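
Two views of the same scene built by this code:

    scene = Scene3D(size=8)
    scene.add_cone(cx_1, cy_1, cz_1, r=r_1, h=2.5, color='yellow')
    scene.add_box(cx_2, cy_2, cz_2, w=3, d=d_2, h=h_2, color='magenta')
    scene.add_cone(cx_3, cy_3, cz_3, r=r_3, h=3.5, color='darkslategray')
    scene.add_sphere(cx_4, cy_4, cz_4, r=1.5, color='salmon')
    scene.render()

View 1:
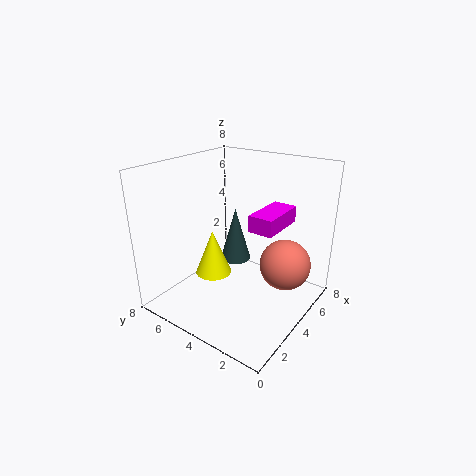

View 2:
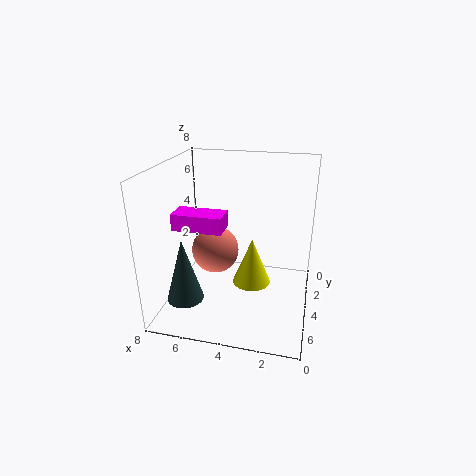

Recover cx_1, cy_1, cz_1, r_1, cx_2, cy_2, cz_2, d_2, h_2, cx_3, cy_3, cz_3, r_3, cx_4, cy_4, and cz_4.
cx_1 = 3
cy_1 = 5
cz_1 = 2
r_1 = 1
cx_2 = 5
cy_2 = 2.5
cz_2 = 4
d_2 = 1.5
h_2 = 1
cx_3 = 6.5
cy_3 = 6
cz_3 = 1
r_3 = 1
cx_4 = 6
cy_4 = 2
cz_4 = 2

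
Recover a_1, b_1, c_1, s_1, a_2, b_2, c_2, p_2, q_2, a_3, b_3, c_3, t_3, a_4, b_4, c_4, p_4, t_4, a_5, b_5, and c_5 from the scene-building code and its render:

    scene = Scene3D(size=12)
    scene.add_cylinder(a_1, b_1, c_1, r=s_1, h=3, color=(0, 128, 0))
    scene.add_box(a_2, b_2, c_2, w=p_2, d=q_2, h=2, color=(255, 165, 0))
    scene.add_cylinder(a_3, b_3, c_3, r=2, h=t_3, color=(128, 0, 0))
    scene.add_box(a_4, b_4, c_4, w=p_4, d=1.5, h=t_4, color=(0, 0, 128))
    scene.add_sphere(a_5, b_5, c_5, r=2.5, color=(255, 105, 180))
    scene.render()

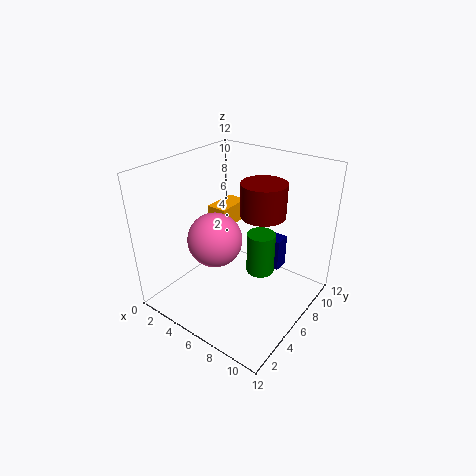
a_1 = 9.5, b_1 = 4, c_1 = 5.5, s_1 = 1, a_2 = 0.5, b_2 = 8.5, c_2 = 4.5, p_2 = 2, q_2 = 3.5, a_3 = 6.5, b_3 = 9, c_3 = 7, t_3 = 3, a_4 = 6.5, b_4 = 9.5, c_4 = 1.5, p_4 = 1.5, t_4 = 3, a_5 = 3, b_5 = 6.5, c_5 = 4.5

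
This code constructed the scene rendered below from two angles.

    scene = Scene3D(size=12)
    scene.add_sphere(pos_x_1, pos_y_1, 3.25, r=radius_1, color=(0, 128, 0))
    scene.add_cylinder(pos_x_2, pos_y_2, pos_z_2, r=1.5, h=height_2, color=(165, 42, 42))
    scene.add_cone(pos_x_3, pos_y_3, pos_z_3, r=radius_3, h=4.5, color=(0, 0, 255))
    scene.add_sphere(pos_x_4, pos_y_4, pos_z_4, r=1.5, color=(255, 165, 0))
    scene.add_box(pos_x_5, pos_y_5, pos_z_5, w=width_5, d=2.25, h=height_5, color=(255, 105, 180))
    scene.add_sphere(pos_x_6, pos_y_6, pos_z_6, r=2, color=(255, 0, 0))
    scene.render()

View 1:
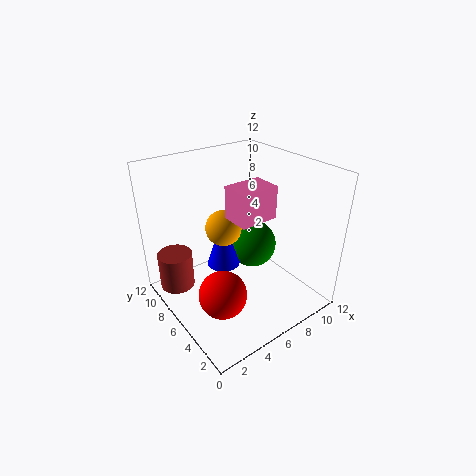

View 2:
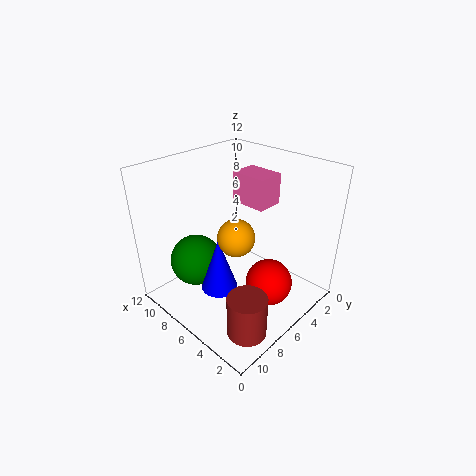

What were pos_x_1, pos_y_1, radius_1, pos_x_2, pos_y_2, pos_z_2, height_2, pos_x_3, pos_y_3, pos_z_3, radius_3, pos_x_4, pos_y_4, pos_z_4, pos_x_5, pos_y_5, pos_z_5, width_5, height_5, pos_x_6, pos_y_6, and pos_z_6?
pos_x_1 = 9.25
pos_y_1 = 8
radius_1 = 2.25
pos_x_2 = 1.75
pos_y_2 = 9.5
pos_z_2 = 1
height_2 = 3.25
pos_x_3 = 6
pos_y_3 = 8.25
pos_z_3 = 2.25
radius_3 = 1.5
pos_x_4 = 5.25
pos_y_4 = 7
pos_z_4 = 6.75
pos_x_5 = 4.25
pos_y_5 = 3
pos_z_5 = 8.75
width_5 = 3
height_5 = 2.5
pos_x_6 = 3.5
pos_y_6 = 4.75
pos_z_6 = 2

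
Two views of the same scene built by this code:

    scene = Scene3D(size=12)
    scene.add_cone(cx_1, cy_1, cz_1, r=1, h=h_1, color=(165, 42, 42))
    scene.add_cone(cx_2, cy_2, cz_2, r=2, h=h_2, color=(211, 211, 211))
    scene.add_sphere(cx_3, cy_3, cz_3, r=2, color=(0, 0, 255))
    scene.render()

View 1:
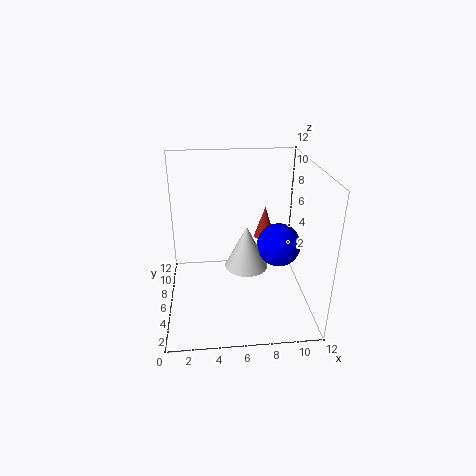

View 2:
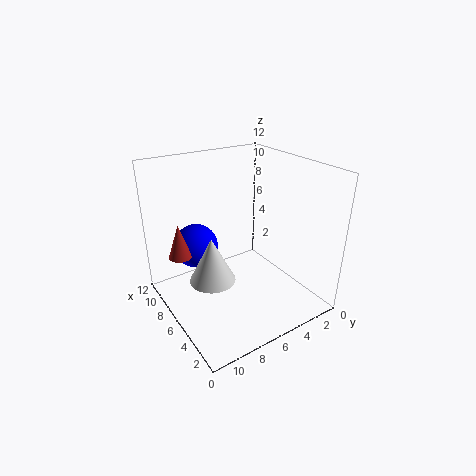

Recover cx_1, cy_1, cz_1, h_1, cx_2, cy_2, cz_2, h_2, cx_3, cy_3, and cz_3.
cx_1 = 9, cy_1 = 10, cz_1 = 4, h_1 = 3, cx_2 = 7, cy_2 = 8, cz_2 = 2, h_2 = 4, cx_3 = 10, cy_3 = 8, cz_3 = 4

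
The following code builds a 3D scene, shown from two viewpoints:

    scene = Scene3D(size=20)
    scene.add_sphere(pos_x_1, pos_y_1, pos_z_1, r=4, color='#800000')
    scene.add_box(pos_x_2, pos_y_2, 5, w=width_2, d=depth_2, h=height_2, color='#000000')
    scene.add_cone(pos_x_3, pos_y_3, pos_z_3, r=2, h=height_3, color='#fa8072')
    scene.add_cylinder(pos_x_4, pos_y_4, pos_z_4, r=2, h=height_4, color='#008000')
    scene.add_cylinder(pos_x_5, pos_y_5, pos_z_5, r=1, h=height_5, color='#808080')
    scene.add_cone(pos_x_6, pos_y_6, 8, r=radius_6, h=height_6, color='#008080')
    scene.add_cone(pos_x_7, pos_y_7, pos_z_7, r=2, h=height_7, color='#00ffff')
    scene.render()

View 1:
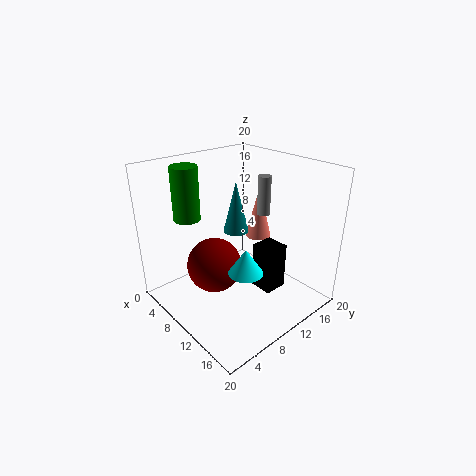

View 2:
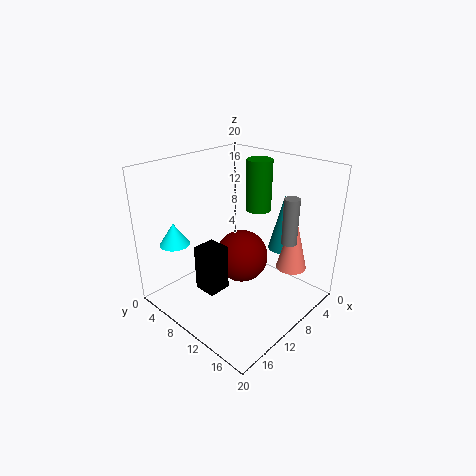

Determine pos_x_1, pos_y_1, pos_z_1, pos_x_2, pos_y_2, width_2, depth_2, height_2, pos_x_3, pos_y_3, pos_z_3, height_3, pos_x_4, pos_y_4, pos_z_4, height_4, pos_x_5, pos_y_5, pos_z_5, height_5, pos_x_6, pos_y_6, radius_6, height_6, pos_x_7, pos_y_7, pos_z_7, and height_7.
pos_x_1 = 7; pos_y_1 = 8; pos_z_1 = 5; pos_x_2 = 14; pos_y_2 = 9; width_2 = 3; depth_2 = 3; height_2 = 6; pos_x_3 = 7; pos_y_3 = 17; pos_z_3 = 7; height_3 = 8; pos_x_4 = 2; pos_y_4 = 7; pos_z_4 = 11; height_4 = 8; pos_x_5 = 8; pos_y_5 = 17; pos_z_5 = 11; height_5 = 6; pos_x_6 = 5; pos_y_6 = 14; radius_6 = 2; height_6 = 8; pos_x_7 = 17; pos_y_7 = 5; pos_z_7 = 10; height_7 = 3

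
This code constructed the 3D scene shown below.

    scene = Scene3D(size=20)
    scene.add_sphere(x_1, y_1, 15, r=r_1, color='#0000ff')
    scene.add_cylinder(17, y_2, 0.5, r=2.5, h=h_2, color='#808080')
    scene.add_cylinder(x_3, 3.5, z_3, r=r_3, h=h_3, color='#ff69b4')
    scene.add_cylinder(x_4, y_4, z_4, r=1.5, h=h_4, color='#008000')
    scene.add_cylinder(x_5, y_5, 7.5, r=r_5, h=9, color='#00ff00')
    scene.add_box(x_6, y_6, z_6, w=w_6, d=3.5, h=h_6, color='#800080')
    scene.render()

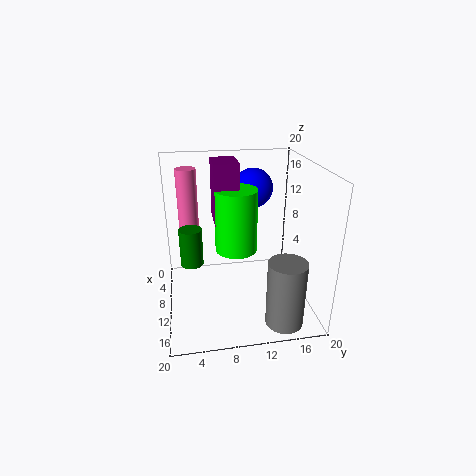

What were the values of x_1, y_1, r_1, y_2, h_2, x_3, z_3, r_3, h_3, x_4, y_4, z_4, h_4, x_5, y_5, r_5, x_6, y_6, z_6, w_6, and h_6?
x_1 = 3.5, y_1 = 13.5, r_1 = 3, y_2 = 15, h_2 = 9, x_3 = 4, z_3 = 9.5, r_3 = 1.5, h_3 = 9, x_4 = 11.5, y_4 = 3.5, z_4 = 7.5, h_4 = 5, x_5 = 8.5, y_5 = 10, r_5 = 3, x_6 = 4, y_6 = 7, z_6 = 11.5, w_6 = 5, h_6 = 8.5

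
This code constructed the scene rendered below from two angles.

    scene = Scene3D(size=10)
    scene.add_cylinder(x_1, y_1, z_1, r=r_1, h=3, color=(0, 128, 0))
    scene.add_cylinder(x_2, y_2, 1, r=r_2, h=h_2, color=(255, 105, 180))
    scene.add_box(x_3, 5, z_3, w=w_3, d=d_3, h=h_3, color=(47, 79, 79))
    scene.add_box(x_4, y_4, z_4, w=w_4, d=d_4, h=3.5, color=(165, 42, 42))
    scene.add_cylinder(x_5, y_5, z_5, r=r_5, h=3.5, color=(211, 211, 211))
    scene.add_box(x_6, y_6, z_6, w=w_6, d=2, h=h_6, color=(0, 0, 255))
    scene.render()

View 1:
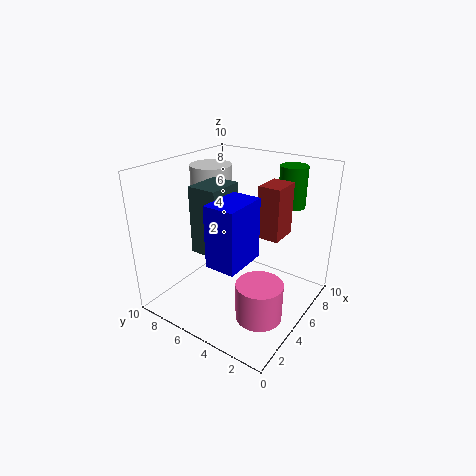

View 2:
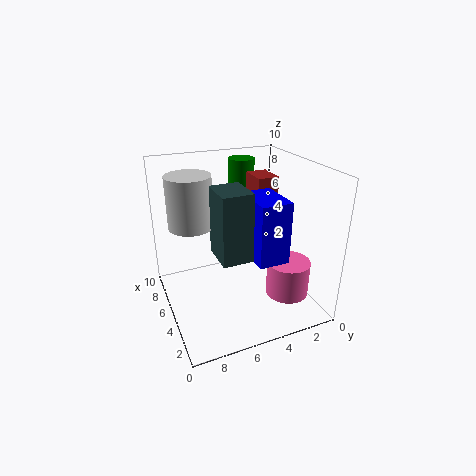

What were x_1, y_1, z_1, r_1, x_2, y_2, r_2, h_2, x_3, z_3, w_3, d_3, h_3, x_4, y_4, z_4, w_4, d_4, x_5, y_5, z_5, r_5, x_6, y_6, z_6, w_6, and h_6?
x_1 = 9; y_1 = 3; z_1 = 6.5; r_1 = 1; x_2 = 3; y_2 = 2; r_2 = 1.5; h_2 = 2.5; x_3 = 2.5; z_3 = 4.5; w_3 = 2.5; d_3 = 2; h_3 = 4.5; x_4 = 5; y_4 = 2; z_4 = 5.5; w_4 = 2; d_4 = 1.5; x_5 = 6; y_5 = 8; z_5 = 6; r_5 = 1.5; x_6 = 1.5; y_6 = 3; z_6 = 4.5; w_6 = 3; h_6 = 4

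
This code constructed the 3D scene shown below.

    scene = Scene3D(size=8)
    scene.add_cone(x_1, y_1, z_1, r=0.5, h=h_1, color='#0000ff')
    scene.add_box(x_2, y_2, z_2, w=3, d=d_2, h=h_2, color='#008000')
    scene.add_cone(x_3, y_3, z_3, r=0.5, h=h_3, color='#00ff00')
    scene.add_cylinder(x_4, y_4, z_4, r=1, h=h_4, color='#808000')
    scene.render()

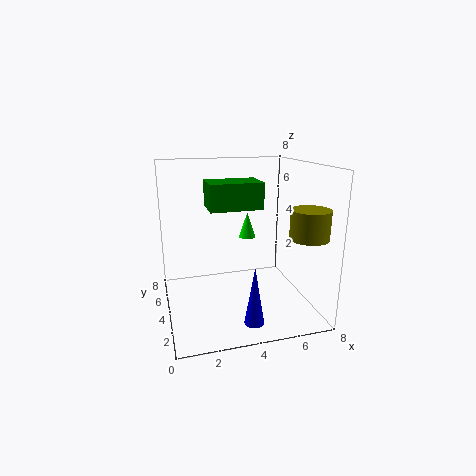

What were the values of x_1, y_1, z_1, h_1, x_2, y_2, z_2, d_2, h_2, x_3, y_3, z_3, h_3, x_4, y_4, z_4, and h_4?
x_1 = 4, y_1 = 1, z_1 = 0.5, h_1 = 3, x_2 = 2.5, y_2 = 4, z_2 = 5.5, d_2 = 2, h_2 = 1.5, x_3 = 5, y_3 = 5.5, z_3 = 3.5, h_3 = 1.5, x_4 = 7, y_4 = 1.5, z_4 = 4.5, h_4 = 1.5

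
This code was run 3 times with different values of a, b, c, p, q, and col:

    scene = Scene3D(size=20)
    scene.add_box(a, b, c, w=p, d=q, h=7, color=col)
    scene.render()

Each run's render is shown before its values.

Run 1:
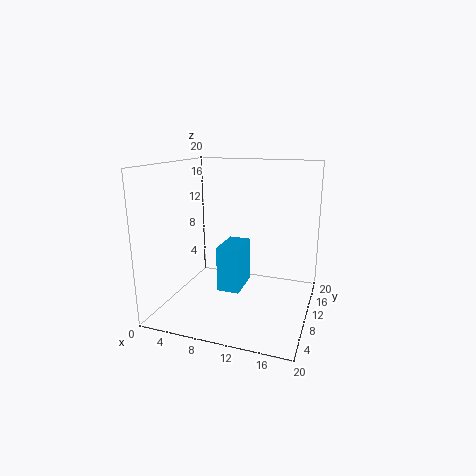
a = 6; b = 11.5; c = 0.5; p = 3.5; q = 6; col = 'deepskyblue'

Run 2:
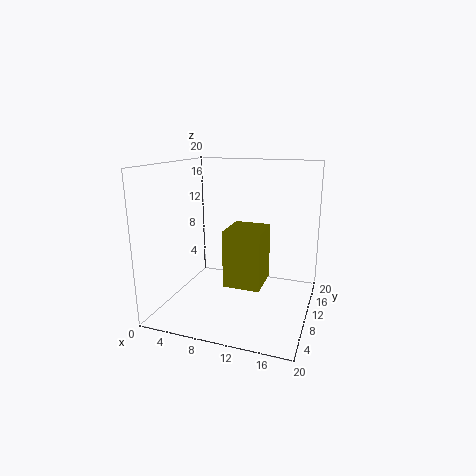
a = 10.5; b = 3; c = 6; p = 4.5; q = 5; col = 'olive'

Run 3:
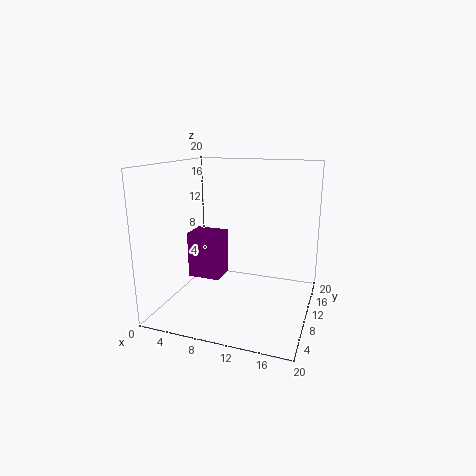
a = 1.5; b = 11; c = 2.5; p = 5; q = 4; col = 'purple'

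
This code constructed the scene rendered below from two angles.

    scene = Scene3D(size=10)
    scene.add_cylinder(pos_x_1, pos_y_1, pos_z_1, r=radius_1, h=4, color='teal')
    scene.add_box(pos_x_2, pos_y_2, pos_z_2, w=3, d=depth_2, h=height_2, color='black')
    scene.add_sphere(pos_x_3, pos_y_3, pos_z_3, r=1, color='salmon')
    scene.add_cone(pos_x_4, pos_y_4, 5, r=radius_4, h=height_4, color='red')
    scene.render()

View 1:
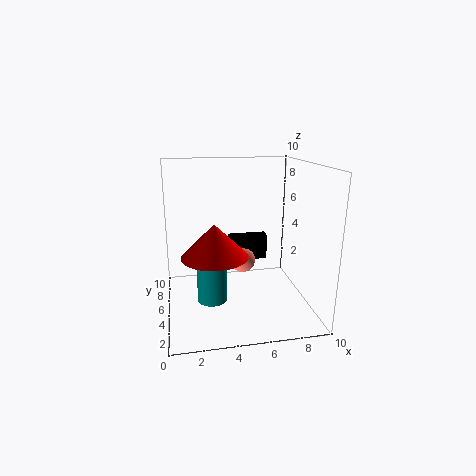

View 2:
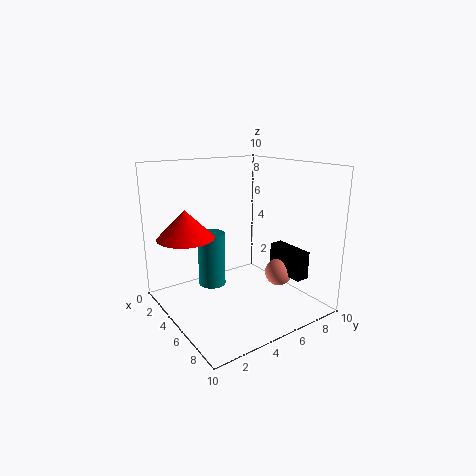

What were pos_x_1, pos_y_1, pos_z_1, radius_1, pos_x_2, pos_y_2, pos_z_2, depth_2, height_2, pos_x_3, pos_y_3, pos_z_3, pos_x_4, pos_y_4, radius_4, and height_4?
pos_x_1 = 3; pos_y_1 = 4; pos_z_1 = 1; radius_1 = 1; pos_x_2 = 5; pos_y_2 = 8; pos_z_2 = 2; depth_2 = 1; height_2 = 2; pos_x_3 = 6; pos_y_3 = 8; pos_z_3 = 2; pos_x_4 = 3; pos_y_4 = 2; radius_4 = 2; height_4 = 2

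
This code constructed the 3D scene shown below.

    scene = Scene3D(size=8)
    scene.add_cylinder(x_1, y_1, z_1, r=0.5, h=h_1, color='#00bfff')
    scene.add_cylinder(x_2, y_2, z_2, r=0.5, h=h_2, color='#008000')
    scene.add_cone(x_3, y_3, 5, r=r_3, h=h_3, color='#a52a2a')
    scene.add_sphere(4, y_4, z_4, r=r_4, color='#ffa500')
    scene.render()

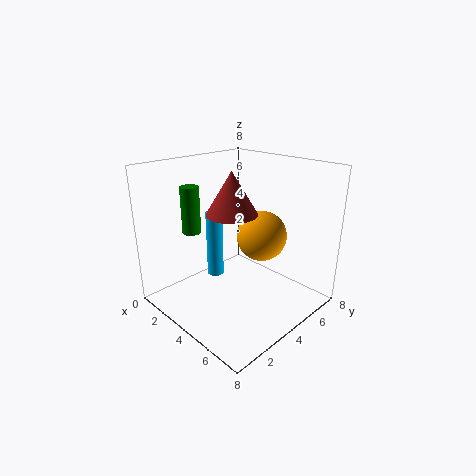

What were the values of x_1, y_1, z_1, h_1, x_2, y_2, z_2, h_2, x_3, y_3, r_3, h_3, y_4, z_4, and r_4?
x_1 = 2; y_1 = 4; z_1 = 1; h_1 = 4; x_2 = 2.5; y_2 = 2; z_2 = 4.5; h_2 = 2.5; x_3 = 3; y_3 = 4.5; r_3 = 1.5; h_3 = 2.5; y_4 = 6; z_4 = 3.5; r_4 = 1.5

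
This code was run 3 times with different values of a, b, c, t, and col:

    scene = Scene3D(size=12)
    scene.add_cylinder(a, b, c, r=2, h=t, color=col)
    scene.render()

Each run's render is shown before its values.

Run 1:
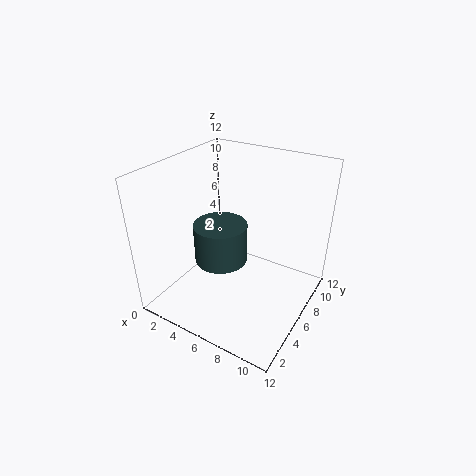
a = 6, b = 3.5, c = 5.5, t = 3, col = 'darkslategray'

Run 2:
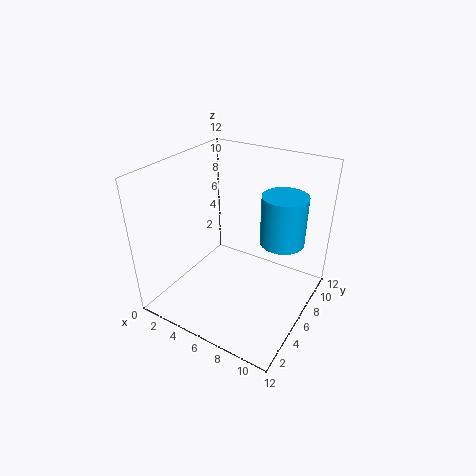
a = 8.5, b = 9.5, c = 4.5, t = 4.5, col = 'deepskyblue'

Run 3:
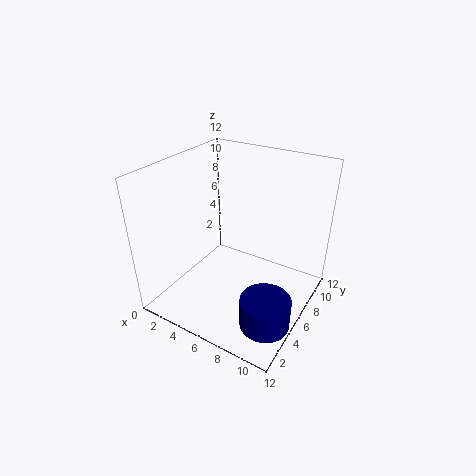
a = 10, b = 3.5, c = 0.5, t = 2.5, col = 'navy'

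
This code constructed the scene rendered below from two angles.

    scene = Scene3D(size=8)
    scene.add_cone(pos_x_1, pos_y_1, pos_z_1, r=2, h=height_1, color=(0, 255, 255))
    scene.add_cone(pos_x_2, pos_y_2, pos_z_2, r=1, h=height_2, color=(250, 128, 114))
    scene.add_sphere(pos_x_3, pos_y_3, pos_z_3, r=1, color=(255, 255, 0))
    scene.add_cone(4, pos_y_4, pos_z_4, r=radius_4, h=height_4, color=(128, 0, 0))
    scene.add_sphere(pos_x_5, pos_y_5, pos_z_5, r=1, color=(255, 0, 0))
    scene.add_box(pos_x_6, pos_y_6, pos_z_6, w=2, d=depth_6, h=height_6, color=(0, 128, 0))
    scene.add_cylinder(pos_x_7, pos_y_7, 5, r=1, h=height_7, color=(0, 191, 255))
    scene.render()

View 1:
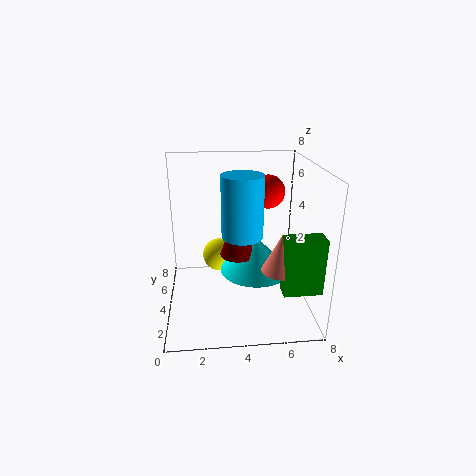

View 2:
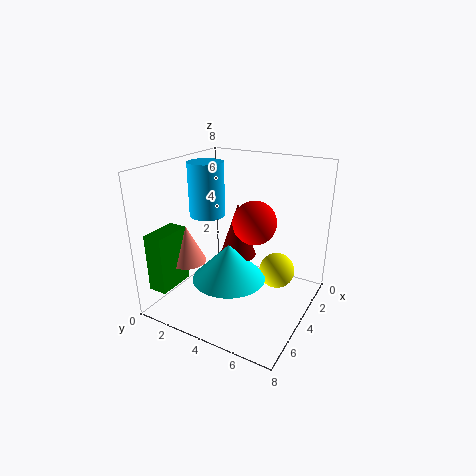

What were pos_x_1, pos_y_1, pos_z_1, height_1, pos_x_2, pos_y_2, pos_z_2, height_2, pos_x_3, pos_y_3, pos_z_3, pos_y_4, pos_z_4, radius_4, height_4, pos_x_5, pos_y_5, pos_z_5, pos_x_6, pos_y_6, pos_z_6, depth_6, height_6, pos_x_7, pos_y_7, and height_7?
pos_x_1 = 5; pos_y_1 = 4; pos_z_1 = 2; height_1 = 2; pos_x_2 = 6; pos_y_2 = 2; pos_z_2 = 3; height_2 = 2; pos_x_3 = 3; pos_y_3 = 6; pos_z_3 = 2; pos_y_4 = 4; pos_z_4 = 3; radius_4 = 1; height_4 = 3; pos_x_5 = 6; pos_y_5 = 6; pos_z_5 = 6; pos_x_6 = 6; pos_y_6 = 1; pos_z_6 = 2; depth_6 = 1; height_6 = 3; pos_x_7 = 4; pos_y_7 = 2; height_7 = 3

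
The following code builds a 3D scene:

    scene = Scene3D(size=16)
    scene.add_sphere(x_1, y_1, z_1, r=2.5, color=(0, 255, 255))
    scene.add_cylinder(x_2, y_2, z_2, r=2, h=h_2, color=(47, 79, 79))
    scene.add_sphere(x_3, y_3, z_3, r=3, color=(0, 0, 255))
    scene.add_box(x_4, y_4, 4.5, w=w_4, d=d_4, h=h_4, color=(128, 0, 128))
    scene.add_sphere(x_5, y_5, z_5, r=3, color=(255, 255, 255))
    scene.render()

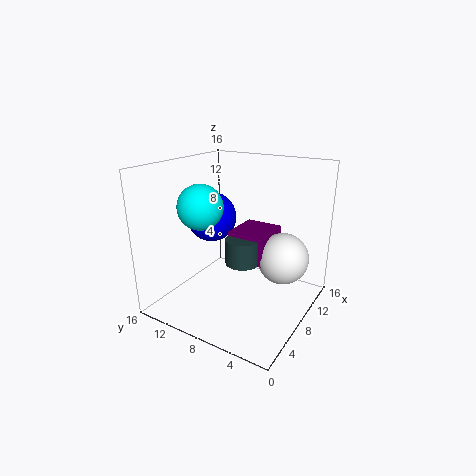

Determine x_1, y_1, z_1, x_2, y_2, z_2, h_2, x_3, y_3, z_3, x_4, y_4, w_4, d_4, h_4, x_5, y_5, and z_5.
x_1 = 6
y_1 = 11.5
z_1 = 11.5
x_2 = 9
y_2 = 8
z_2 = 4.5
h_2 = 3
x_3 = 10
y_3 = 13
z_3 = 9
x_4 = 9
y_4 = 5.5
w_4 = 5
d_4 = 4.5
h_4 = 3.5
x_5 = 11.5
y_5 = 4
z_5 = 5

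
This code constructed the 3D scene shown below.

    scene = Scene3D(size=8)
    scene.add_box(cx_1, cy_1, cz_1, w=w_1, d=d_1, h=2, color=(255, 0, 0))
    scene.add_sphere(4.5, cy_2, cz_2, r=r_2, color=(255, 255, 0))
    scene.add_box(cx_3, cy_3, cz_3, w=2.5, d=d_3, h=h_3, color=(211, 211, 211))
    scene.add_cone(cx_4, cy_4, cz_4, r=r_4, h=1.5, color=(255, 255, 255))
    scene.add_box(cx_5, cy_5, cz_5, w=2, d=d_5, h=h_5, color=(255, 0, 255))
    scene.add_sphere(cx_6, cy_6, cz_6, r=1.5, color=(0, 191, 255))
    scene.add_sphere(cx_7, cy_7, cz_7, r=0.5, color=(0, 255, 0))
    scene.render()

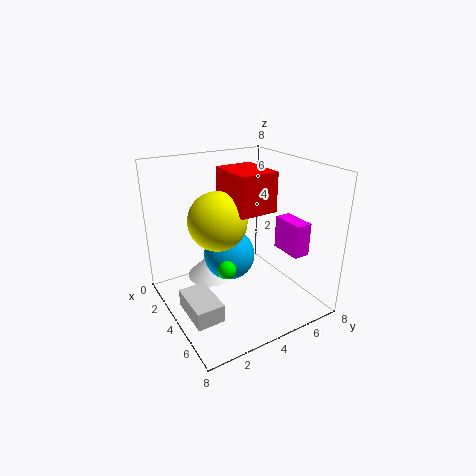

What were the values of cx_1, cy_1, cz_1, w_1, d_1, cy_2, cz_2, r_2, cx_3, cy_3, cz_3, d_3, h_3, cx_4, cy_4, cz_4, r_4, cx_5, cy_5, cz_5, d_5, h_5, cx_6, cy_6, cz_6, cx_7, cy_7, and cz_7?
cx_1 = 3.5, cy_1 = 3, cz_1 = 6, w_1 = 2.5, d_1 = 2, cy_2 = 2.5, cz_2 = 5.5, r_2 = 1.5, cx_3 = 3.5, cy_3 = 0.5, cz_3 = 0.5, d_3 = 1.5, h_3 = 1, cx_4 = 1.5, cy_4 = 3.5, cz_4 = 0.5, r_4 = 1.5, cx_5 = 3.5, cy_5 = 7, cz_5 = 2.5, d_5 = 1, h_5 = 2, cx_6 = 3, cy_6 = 4, cz_6 = 2.5, cx_7 = 4.5, cy_7 = 3, cz_7 = 2.5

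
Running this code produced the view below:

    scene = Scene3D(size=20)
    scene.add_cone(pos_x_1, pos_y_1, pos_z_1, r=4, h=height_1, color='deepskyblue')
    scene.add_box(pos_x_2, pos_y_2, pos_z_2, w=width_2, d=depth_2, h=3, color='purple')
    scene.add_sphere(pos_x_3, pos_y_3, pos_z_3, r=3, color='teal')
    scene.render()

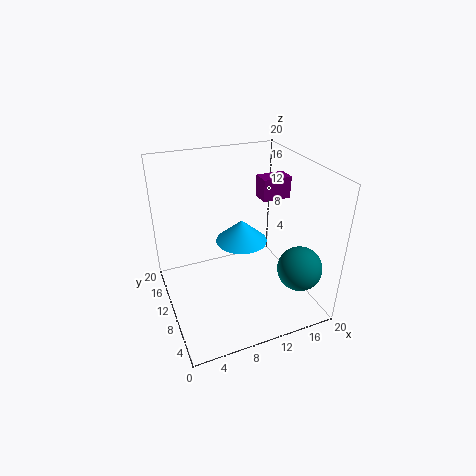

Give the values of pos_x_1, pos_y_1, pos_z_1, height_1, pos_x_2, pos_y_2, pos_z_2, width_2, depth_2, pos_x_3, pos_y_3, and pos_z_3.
pos_x_1 = 12.5; pos_y_1 = 14.5; pos_z_1 = 6.5; height_1 = 3.5; pos_x_2 = 13.5; pos_y_2 = 9.5; pos_z_2 = 15; width_2 = 4; depth_2 = 2.5; pos_x_3 = 16.5; pos_y_3 = 4; pos_z_3 = 7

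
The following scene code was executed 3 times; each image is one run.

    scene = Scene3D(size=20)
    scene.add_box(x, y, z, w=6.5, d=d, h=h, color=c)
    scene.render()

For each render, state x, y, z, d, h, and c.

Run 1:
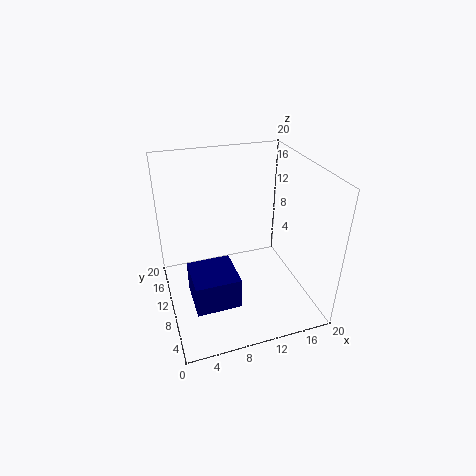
x = 3; y = 6.75; z = 0.25; d = 6.5; h = 4.75; c = 'navy'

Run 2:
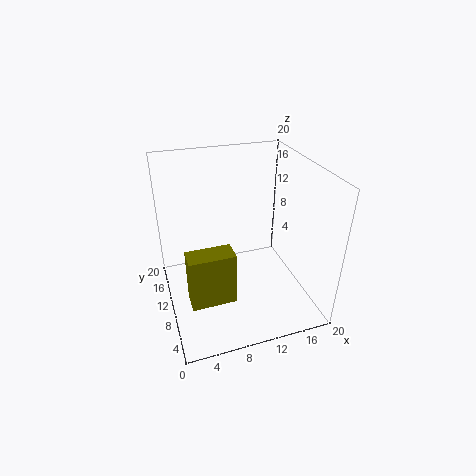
x = 2.5; y = 7.5; z = 0.75; d = 3.25; h = 8; c = 'olive'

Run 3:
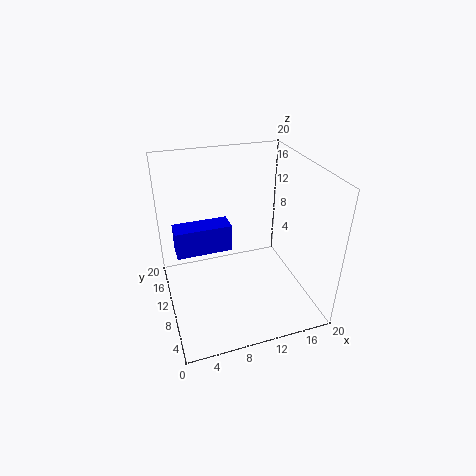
x = 1; y = 4.75; z = 12; d = 2.5; h = 3.25; c = 'blue'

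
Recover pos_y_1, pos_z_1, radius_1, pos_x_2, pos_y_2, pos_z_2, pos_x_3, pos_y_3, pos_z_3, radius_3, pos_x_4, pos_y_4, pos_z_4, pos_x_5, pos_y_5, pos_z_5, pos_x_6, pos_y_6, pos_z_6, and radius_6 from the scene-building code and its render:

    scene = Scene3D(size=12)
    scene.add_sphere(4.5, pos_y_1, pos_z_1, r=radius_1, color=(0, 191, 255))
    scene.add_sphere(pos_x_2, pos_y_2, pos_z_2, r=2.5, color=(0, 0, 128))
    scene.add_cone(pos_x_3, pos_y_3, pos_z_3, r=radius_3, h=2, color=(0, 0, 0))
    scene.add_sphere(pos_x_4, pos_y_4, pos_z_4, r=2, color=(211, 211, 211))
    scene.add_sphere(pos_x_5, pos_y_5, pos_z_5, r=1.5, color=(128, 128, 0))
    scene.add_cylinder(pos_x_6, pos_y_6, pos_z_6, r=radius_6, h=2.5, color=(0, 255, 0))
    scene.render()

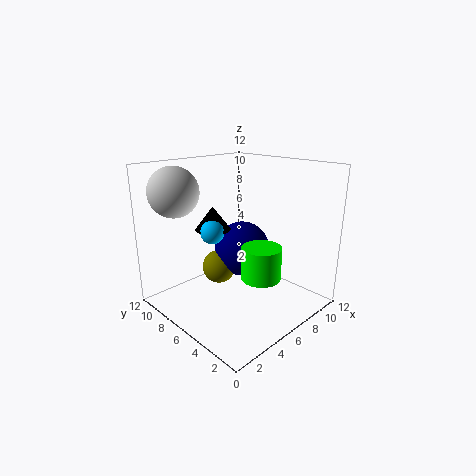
pos_y_1 = 7.5
pos_z_1 = 6.5
radius_1 = 1
pos_x_2 = 8
pos_y_2 = 7.5
pos_z_2 = 4
pos_x_3 = 5
pos_y_3 = 8
pos_z_3 = 6.5
radius_3 = 1.5
pos_x_4 = 2
pos_y_4 = 9
pos_z_4 = 10
pos_x_5 = 6
pos_y_5 = 8.5
pos_z_5 = 2.5
pos_x_6 = 5
pos_y_6 = 2.5
pos_z_6 = 4
radius_6 = 1.5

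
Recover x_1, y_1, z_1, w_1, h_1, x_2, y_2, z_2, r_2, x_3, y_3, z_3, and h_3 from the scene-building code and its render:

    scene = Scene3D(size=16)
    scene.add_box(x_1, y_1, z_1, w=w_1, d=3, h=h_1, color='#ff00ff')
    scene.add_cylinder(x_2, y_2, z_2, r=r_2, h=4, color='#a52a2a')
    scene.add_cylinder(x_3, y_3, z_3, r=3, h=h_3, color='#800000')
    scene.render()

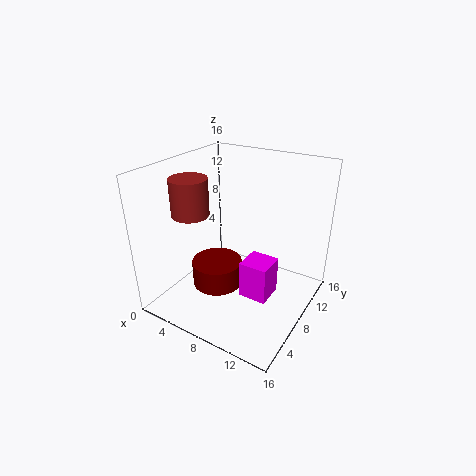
x_1 = 10; y_1 = 5; z_1 = 3; w_1 = 3; h_1 = 4; x_2 = 4; y_2 = 5; z_2 = 11; r_2 = 2; x_3 = 5; y_3 = 8; z_3 = 1; h_3 = 3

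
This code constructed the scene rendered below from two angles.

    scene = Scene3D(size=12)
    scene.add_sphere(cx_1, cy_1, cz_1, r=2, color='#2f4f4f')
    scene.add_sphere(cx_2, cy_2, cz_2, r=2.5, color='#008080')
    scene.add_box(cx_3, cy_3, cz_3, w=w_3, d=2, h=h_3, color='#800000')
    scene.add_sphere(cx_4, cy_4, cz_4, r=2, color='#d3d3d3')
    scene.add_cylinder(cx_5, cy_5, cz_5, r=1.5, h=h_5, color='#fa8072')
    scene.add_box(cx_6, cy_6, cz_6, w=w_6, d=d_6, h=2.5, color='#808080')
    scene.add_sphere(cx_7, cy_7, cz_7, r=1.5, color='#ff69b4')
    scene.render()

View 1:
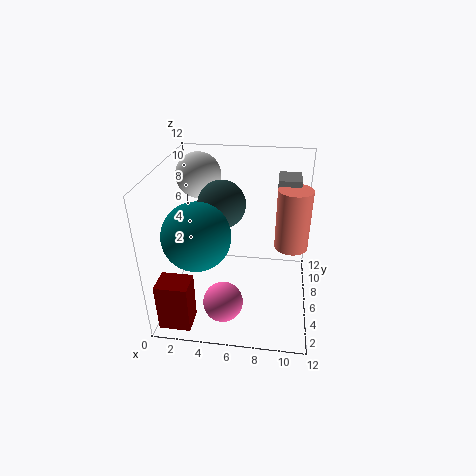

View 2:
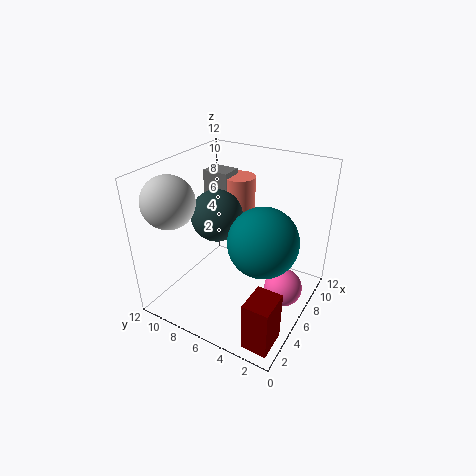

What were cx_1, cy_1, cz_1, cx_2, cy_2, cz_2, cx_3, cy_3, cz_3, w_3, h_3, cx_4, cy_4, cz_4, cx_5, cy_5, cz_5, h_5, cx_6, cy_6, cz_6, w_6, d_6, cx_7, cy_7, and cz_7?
cx_1 = 4.5
cy_1 = 7
cz_1 = 8.5
cx_2 = 3.5
cy_2 = 2.5
cz_2 = 8
cx_3 = 0.5
cy_3 = 0.5
cz_3 = 0.5
w_3 = 2.5
h_3 = 4
cx_4 = 2
cy_4 = 9.5
cz_4 = 10
cx_5 = 10.5
cy_5 = 8.5
cz_5 = 4
h_5 = 5.5
cx_6 = 9
cy_6 = 9
cz_6 = 7.5
w_6 = 2
d_6 = 2.5
cx_7 = 5.5
cy_7 = 1.5
cz_7 = 3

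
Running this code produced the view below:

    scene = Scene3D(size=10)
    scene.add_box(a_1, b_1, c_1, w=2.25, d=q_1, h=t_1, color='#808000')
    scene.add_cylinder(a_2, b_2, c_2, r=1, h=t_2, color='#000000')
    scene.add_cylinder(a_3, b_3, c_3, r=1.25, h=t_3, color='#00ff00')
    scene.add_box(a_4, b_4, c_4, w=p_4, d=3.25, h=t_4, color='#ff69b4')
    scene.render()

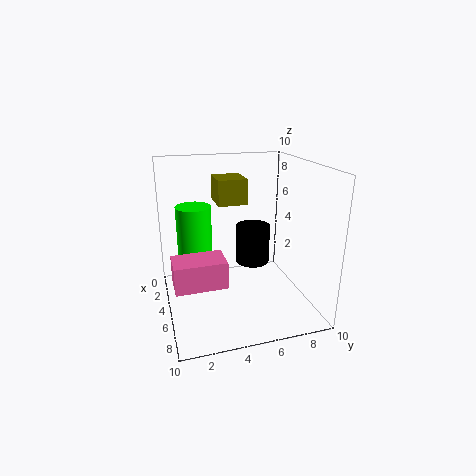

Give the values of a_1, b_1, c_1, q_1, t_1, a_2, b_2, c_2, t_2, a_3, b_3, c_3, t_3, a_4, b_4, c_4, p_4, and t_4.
a_1 = 2.5; b_1 = 3.75; c_1 = 7.25; q_1 = 2; t_1 = 1.75; a_2 = 8; b_2 = 5; c_2 = 4.75; t_2 = 2.25; a_3 = 3.25; b_3 = 2.25; c_3 = 3.5; t_3 = 3.5; a_4 = 6; b_4 = 0.25; c_4 = 3; p_4 = 2; t_4 = 1.75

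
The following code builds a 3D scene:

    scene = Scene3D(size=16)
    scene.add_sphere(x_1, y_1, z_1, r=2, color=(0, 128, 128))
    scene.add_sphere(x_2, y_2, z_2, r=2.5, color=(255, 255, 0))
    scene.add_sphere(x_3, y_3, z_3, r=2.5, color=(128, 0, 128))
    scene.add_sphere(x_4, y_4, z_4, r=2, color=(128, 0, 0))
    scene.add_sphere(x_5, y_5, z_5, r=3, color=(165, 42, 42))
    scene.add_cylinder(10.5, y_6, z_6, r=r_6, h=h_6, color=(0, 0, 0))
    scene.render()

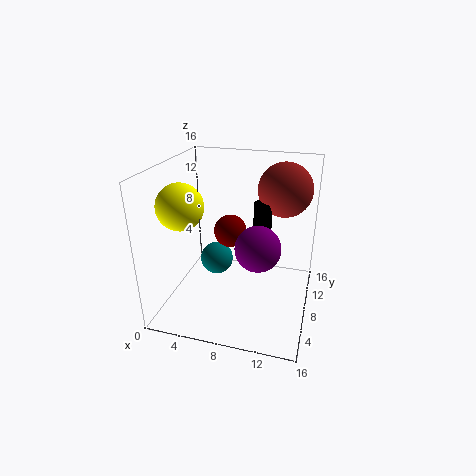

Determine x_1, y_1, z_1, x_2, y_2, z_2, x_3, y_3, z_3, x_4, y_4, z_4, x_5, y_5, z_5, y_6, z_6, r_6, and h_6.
x_1 = 4.5, y_1 = 10.5, z_1 = 3.5, x_2 = 2.5, y_2 = 5.5, z_2 = 12, x_3 = 10.5, y_3 = 7, z_3 = 7.5, x_4 = 6, y_4 = 11.5, z_4 = 7, x_5 = 12.5, y_5 = 11, z_5 = 13, y_6 = 9, z_6 = 8, r_6 = 1, h_6 = 4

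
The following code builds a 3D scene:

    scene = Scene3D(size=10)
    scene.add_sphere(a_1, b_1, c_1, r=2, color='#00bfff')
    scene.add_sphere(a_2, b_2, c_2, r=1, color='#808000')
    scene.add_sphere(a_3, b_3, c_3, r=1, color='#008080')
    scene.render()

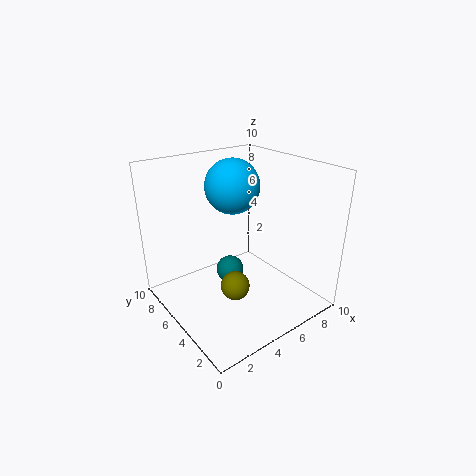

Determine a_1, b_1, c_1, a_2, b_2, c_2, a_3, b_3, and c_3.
a_1 = 6; b_1 = 7; c_1 = 8; a_2 = 4; b_2 = 4; c_2 = 2; a_3 = 5; b_3 = 6; c_3 = 2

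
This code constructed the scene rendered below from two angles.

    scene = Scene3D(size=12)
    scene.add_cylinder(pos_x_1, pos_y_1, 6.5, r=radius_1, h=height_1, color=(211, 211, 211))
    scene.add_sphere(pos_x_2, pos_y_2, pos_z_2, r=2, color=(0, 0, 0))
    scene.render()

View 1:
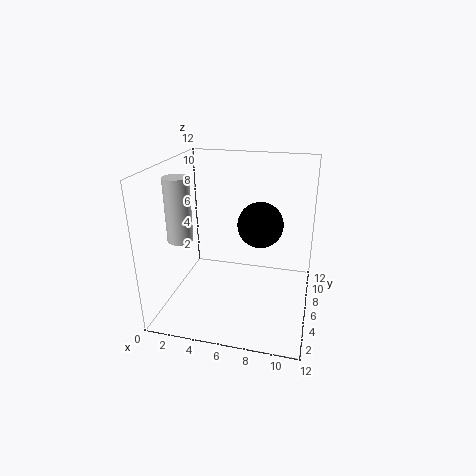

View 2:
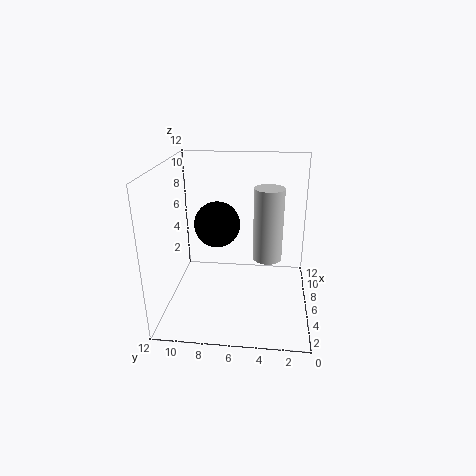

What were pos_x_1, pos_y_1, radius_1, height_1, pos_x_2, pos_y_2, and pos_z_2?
pos_x_1 = 2; pos_y_1 = 3.5; radius_1 = 1; height_1 = 5; pos_x_2 = 7.5; pos_y_2 = 8; pos_z_2 = 6.5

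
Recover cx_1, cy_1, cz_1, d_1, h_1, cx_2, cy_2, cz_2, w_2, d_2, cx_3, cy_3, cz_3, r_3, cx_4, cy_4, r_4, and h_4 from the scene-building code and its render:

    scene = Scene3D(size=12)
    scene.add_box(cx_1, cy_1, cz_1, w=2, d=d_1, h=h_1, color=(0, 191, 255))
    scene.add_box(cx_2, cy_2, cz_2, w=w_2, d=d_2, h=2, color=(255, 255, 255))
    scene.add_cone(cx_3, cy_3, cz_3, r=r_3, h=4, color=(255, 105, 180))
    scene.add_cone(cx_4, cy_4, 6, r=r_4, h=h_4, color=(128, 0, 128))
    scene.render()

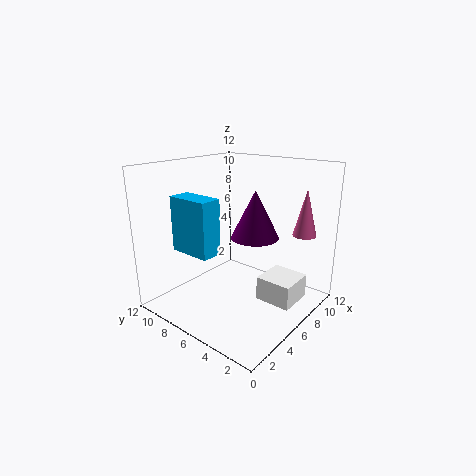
cx_1 = 4; cy_1 = 8; cz_1 = 4; d_1 = 4; h_1 = 5; cx_2 = 6; cy_2 = 1; cz_2 = 1; w_2 = 3; d_2 = 3; cx_3 = 10; cy_3 = 2; cz_3 = 6; r_3 = 1; cx_4 = 7; cy_4 = 5; r_4 = 2; h_4 = 4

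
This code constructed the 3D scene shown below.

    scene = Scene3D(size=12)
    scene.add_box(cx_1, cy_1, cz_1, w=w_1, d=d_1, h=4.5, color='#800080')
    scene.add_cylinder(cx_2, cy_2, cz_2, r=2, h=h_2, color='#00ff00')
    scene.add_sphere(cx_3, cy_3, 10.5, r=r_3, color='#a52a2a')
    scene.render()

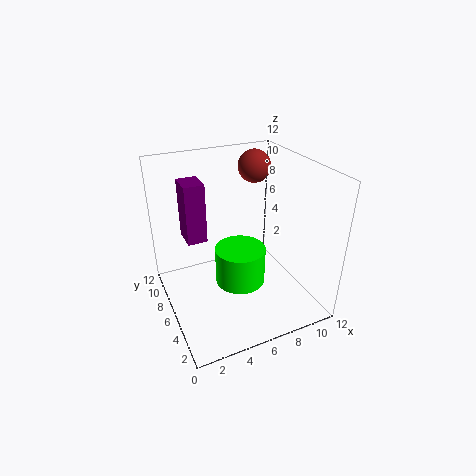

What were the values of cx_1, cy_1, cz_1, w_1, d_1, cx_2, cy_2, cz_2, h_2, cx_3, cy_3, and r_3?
cx_1 = 1.5; cy_1 = 5; cz_1 = 7; w_1 = 1.5; d_1 = 2; cx_2 = 5.5; cy_2 = 4.5; cz_2 = 3; h_2 = 3; cx_3 = 9.5; cy_3 = 10; r_3 = 1.5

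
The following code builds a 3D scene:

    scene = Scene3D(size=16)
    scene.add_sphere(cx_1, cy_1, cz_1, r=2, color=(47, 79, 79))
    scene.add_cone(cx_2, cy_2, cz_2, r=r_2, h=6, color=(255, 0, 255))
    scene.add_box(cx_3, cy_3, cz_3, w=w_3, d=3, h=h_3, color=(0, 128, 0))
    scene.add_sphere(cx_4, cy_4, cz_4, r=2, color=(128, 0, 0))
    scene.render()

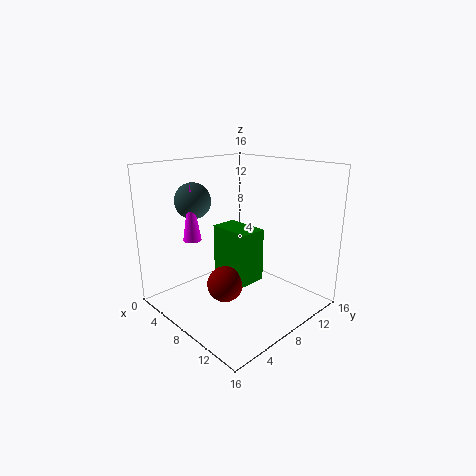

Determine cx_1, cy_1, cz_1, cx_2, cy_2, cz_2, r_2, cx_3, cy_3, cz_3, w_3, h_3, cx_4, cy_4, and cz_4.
cx_1 = 4
cy_1 = 5
cz_1 = 12
cx_2 = 5
cy_2 = 4
cz_2 = 8
r_2 = 1
cx_3 = 5
cy_3 = 7
cz_3 = 3
w_3 = 5
h_3 = 6
cx_4 = 8
cy_4 = 6
cz_4 = 3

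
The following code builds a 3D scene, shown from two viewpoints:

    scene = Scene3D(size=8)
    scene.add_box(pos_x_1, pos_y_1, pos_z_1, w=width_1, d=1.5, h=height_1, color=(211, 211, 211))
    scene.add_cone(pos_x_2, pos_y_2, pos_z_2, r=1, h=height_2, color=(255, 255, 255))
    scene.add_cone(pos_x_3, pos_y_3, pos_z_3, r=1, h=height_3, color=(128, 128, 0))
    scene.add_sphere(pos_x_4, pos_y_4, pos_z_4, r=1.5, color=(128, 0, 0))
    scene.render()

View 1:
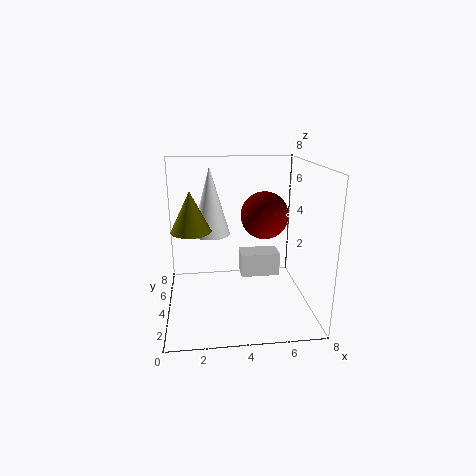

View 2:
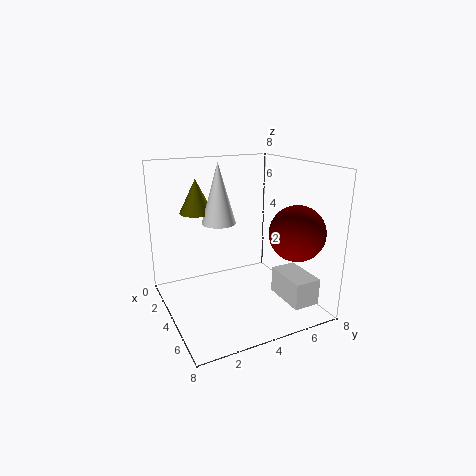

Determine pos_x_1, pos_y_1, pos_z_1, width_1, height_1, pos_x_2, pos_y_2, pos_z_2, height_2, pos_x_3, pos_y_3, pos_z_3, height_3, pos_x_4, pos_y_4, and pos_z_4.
pos_x_1 = 4.5; pos_y_1 = 6; pos_z_1 = 0.5; width_1 = 2.5; height_1 = 1.5; pos_x_2 = 2.5; pos_y_2 = 3.5; pos_z_2 = 4.5; height_2 = 3.5; pos_x_3 = 1.5; pos_y_3 = 2.5; pos_z_3 = 5; height_3 = 2; pos_x_4 = 6; pos_y_4 = 6.5; pos_z_4 = 4.5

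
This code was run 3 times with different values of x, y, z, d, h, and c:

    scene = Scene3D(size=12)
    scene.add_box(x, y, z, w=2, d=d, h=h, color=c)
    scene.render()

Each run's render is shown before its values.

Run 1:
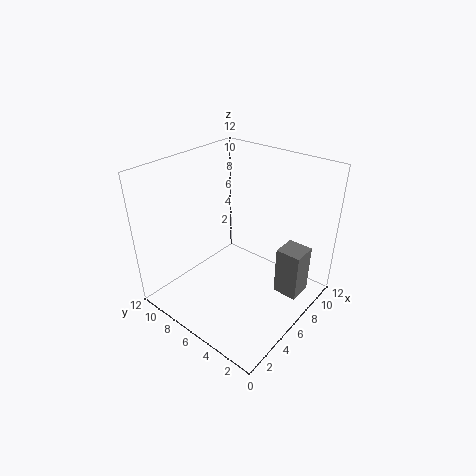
x = 6.5, y = 0.5, z = 2, d = 2, h = 4, c = 'gray'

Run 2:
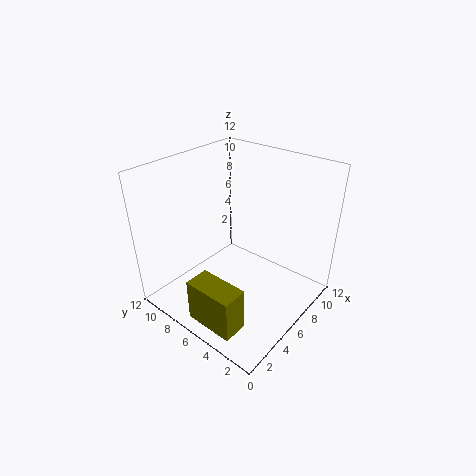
x = 0.5, y = 2.5, z = 1, d = 4, h = 3.5, c = 'olive'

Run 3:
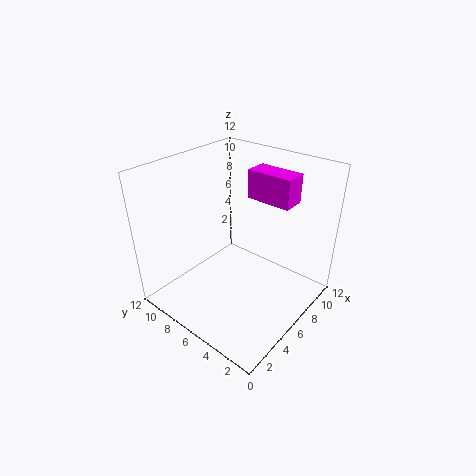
x = 8.5, y = 3, z = 8.5, d = 4, h = 2.5, c = 'magenta'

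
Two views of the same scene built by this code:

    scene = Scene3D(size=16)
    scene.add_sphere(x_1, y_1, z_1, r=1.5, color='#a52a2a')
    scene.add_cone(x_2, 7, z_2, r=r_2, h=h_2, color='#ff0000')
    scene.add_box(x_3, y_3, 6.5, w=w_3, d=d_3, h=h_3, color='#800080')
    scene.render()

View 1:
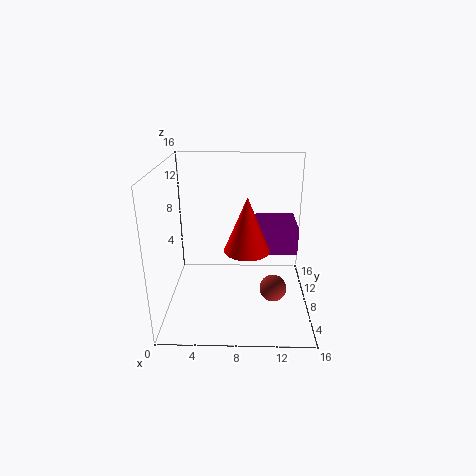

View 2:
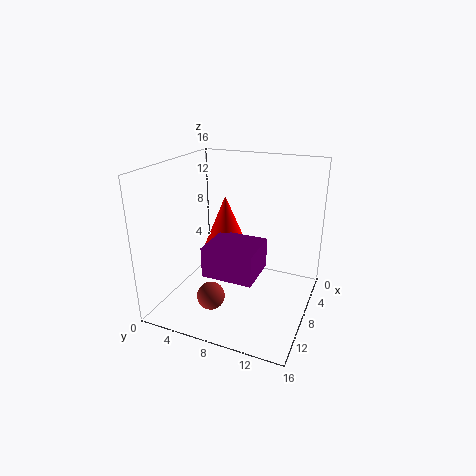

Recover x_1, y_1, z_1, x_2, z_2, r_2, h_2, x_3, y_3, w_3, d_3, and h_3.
x_1 = 12
y_1 = 6.5
z_1 = 2.5
x_2 = 9
z_2 = 7
r_2 = 2.5
h_2 = 6
x_3 = 10
y_3 = 7
w_3 = 4.5
d_3 = 5
h_3 = 3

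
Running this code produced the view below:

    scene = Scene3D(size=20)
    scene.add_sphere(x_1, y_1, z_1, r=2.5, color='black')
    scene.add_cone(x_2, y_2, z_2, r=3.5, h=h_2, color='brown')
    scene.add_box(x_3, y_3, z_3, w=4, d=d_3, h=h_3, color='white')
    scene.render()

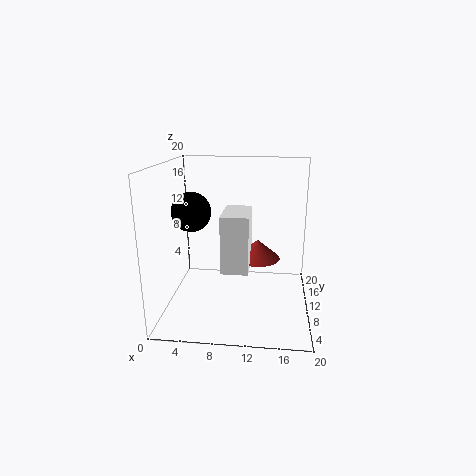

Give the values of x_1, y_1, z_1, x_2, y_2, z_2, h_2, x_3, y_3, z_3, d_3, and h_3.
x_1 = 4.5
y_1 = 6.5
z_1 = 14.5
x_2 = 12.5
y_2 = 15
z_2 = 5
h_2 = 3
x_3 = 7.5
y_3 = 9.5
z_3 = 4.5
d_3 = 7
h_3 = 8.5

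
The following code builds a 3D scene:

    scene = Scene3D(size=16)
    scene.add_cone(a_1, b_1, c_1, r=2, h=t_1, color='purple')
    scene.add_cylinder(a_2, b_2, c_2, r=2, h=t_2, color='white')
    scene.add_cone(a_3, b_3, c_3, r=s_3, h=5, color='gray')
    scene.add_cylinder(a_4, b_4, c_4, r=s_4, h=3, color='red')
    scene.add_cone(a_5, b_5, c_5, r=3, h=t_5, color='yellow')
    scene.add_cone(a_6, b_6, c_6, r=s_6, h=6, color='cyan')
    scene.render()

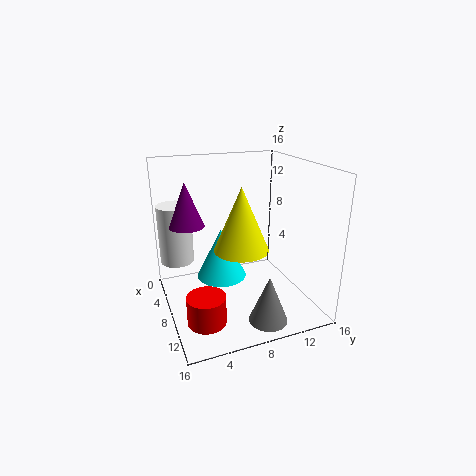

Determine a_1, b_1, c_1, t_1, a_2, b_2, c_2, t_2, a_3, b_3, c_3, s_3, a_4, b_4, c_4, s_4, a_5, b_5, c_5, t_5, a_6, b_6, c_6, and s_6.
a_1 = 5, b_1 = 3, c_1 = 9, t_1 = 5, a_2 = 3, b_2 = 2, c_2 = 4, t_2 = 7, a_3 = 14, b_3 = 9, c_3 = 1, s_3 = 2, a_4 = 12, b_4 = 3, c_4 = 1, s_4 = 2, a_5 = 9, b_5 = 8, c_5 = 7, t_5 = 7, a_6 = 5, b_6 = 7, c_6 = 2, s_6 = 3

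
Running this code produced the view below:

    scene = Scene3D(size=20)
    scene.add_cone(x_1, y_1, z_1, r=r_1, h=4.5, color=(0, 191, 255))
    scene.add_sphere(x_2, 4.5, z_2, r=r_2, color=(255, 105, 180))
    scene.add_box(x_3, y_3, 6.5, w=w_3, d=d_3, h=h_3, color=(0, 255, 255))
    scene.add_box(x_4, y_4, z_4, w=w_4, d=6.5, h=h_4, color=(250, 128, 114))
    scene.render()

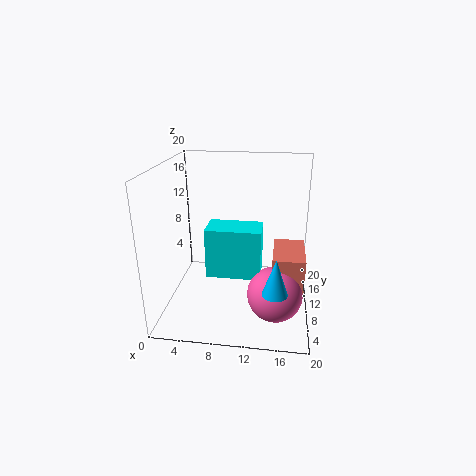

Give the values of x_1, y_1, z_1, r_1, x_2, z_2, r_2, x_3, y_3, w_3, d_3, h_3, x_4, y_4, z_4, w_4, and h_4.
x_1 = 15.5; y_1 = 1.5; z_1 = 7; r_1 = 1.5; x_2 = 15.5; z_2 = 5; r_2 = 3.5; x_3 = 6.5; y_3 = 5; w_3 = 7; d_3 = 4; h_3 = 6.5; x_4 = 15; y_4 = 4; z_4 = 5; w_4 = 4; h_4 = 5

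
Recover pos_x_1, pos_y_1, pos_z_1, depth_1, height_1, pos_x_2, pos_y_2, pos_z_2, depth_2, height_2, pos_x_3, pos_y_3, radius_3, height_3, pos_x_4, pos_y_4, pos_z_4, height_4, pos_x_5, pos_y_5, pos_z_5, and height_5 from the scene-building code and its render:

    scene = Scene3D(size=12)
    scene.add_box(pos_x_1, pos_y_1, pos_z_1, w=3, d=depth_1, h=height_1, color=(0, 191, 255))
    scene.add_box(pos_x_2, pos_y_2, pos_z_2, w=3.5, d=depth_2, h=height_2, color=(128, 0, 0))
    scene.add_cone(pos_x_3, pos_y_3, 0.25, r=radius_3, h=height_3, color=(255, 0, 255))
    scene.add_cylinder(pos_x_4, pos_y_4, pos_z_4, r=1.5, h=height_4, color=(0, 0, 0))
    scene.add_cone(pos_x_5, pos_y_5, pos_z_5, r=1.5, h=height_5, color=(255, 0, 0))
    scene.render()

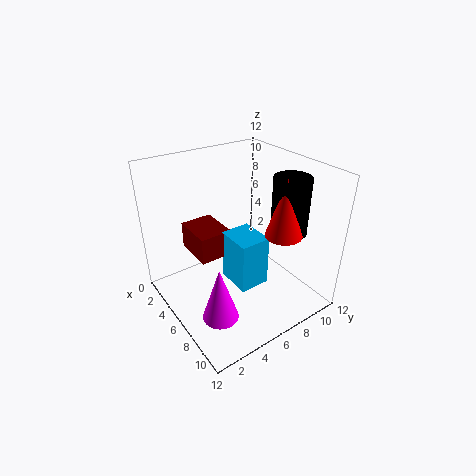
pos_x_1 = 5.5
pos_y_1 = 4.75
pos_z_1 = 2.5
depth_1 = 2.5
height_1 = 4.25
pos_x_2 = 2.25
pos_y_2 = 2.75
pos_z_2 = 4.5
depth_2 = 2.75
height_2 = 2.25
pos_x_3 = 7.75
pos_y_3 = 3
radius_3 = 1.5
height_3 = 4.75
pos_x_4 = 8.25
pos_y_4 = 9.5
pos_z_4 = 6.5
height_4 = 4.75
pos_x_5 = 8.75
pos_y_5 = 8.5
pos_z_5 = 6.75
height_5 = 4.75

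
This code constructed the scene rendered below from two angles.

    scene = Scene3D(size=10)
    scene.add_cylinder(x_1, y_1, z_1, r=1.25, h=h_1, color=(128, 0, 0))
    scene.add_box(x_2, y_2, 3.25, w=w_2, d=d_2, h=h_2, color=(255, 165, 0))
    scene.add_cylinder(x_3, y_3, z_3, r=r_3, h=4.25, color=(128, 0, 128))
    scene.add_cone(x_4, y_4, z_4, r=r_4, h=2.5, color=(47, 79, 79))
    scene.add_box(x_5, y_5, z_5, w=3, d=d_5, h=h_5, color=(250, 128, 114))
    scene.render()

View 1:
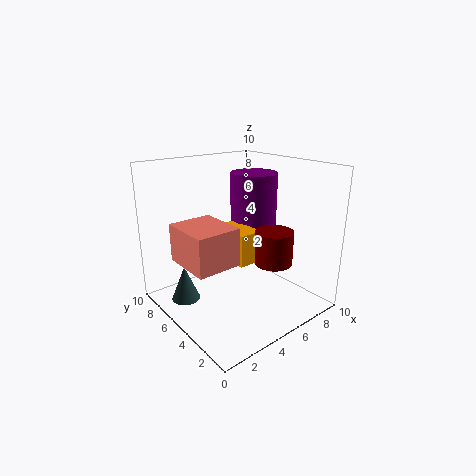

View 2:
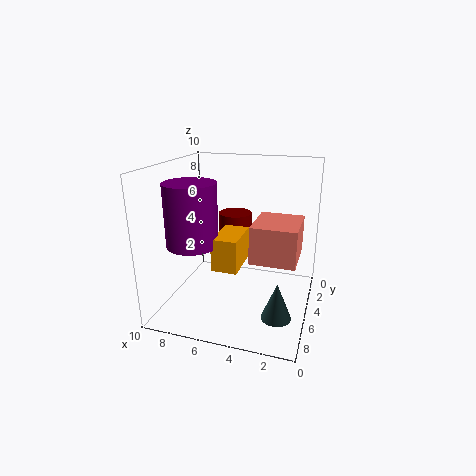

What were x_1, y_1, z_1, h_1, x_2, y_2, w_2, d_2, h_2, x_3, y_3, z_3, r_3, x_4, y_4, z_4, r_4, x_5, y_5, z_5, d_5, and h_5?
x_1 = 6
y_1 = 2.5
z_1 = 3.75
h_1 = 2.25
x_2 = 4.5
y_2 = 4
w_2 = 1.75
d_2 = 3
h_2 = 2.25
x_3 = 7.75
y_3 = 6.5
z_3 = 4.75
r_3 = 1.75
x_4 = 1.75
y_4 = 7
z_4 = 0.5
r_4 = 1
x_5 = 0.75
y_5 = 3.25
z_5 = 4
d_5 = 3.5
h_5 = 2.5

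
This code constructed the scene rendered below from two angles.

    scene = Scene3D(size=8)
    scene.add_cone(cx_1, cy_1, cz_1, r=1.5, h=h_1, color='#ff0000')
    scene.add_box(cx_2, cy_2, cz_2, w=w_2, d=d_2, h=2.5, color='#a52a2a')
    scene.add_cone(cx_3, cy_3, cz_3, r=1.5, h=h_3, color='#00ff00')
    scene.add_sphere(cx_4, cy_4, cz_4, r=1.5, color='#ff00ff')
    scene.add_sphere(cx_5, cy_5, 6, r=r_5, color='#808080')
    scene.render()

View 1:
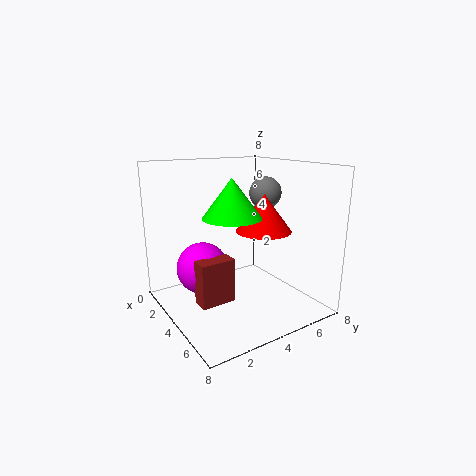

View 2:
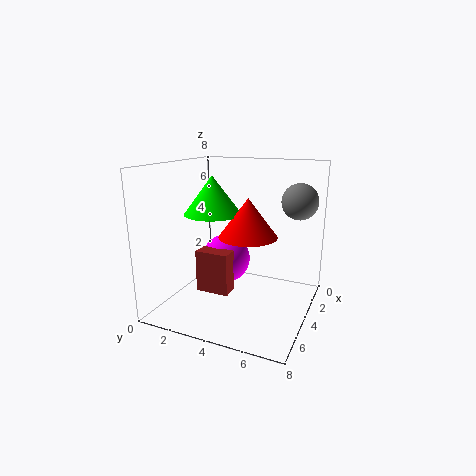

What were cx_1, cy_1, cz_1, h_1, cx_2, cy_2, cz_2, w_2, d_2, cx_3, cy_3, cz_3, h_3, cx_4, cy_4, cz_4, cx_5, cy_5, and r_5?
cx_1 = 5; cy_1 = 5; cz_1 = 4.5; h_1 = 2; cx_2 = 3.5; cy_2 = 1.5; cz_2 = 0.5; w_2 = 1; d_2 = 2; cx_3 = 5; cy_3 = 3; cz_3 = 5.5; h_3 = 2; cx_4 = 2.5; cy_4 = 2.5; cz_4 = 2; cx_5 = 2.5; cy_5 = 7; r_5 = 1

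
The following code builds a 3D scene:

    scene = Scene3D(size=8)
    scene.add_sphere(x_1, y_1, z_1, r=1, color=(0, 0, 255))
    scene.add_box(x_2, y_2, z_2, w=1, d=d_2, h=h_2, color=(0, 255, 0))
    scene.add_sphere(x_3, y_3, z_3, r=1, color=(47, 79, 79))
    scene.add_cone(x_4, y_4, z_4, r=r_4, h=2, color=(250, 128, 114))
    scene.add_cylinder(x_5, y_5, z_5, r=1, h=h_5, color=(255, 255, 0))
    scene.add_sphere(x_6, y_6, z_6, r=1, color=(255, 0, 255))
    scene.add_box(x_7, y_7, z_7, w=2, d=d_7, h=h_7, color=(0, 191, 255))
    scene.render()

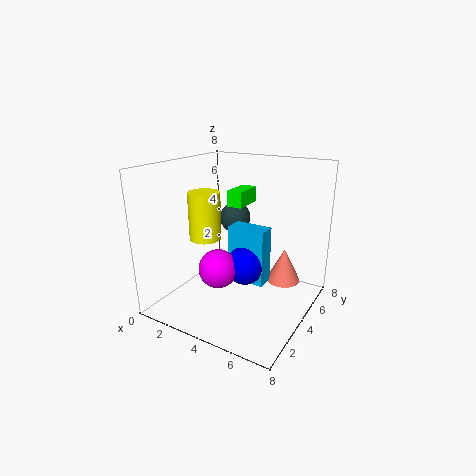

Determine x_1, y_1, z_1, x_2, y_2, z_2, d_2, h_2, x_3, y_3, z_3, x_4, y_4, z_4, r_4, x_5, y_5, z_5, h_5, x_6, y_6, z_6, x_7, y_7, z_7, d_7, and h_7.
x_1 = 5; y_1 = 3; z_1 = 3; x_2 = 2; y_2 = 6; z_2 = 5; d_2 = 2; h_2 = 1; x_3 = 2; y_3 = 7; z_3 = 4; x_4 = 6; y_4 = 6; z_4 = 1; r_4 = 1; x_5 = 1; y_5 = 5; z_5 = 3; h_5 = 3; x_6 = 4; y_6 = 2; z_6 = 3; x_7 = 4; y_7 = 3; z_7 = 2; d_7 = 1; h_7 = 3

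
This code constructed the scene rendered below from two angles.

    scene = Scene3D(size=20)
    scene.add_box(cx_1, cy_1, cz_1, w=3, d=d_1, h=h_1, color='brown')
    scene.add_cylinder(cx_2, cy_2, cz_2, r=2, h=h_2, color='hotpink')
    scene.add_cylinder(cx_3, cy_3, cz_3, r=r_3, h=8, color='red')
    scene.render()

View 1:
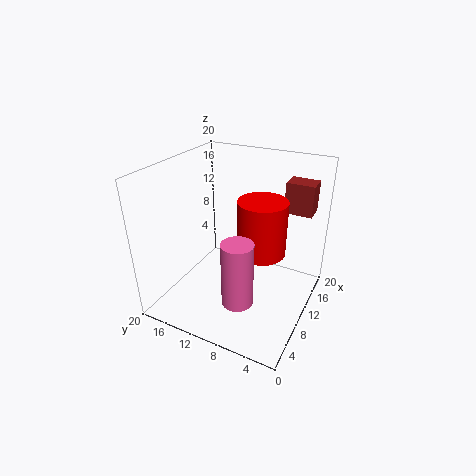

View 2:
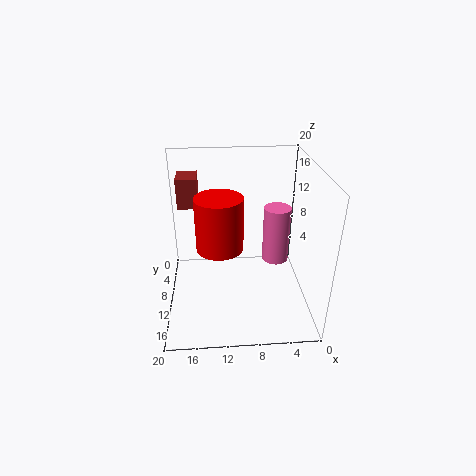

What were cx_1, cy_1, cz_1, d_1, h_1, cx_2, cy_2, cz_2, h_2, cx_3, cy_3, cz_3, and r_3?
cx_1 = 15.5, cy_1 = 1.5, cz_1 = 12.5, d_1 = 4, h_1 = 4.5, cx_2 = 4, cy_2 = 7, cz_2 = 4.5, h_2 = 8.5, cx_3 = 12.5, cy_3 = 7.5, cz_3 = 7, r_3 = 3.5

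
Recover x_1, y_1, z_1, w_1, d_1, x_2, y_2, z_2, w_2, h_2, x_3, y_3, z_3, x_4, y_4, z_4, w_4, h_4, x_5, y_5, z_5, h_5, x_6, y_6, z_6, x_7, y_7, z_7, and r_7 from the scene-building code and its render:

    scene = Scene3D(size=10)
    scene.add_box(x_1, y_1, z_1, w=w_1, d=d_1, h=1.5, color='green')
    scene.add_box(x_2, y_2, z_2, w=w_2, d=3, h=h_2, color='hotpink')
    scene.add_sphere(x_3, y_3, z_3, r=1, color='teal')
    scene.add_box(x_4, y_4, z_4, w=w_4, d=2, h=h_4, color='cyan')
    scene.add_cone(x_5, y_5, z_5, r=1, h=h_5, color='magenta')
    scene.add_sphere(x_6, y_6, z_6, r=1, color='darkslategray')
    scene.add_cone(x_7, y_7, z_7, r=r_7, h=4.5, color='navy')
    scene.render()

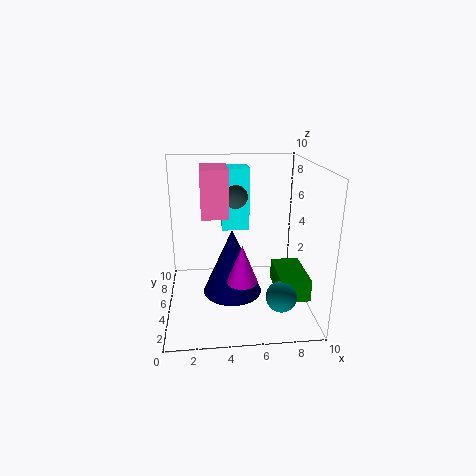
x_1 = 7.5, y_1 = 2, z_1 = 1.5, w_1 = 2, d_1 = 3.5, x_2 = 2.5, y_2 = 6, z_2 = 6, w_2 = 2, h_2 = 3.5, x_3 = 7.5, y_3 = 2, z_3 = 2, x_4 = 4, y_4 = 6.5, z_4 = 5, w_4 = 2, h_4 = 4.5, x_5 = 5, y_5 = 2.5, z_5 = 3, h_5 = 2.5, x_6 = 5, y_6 = 7, z_6 = 7.5, x_7 = 4.5, y_7 = 4, z_7 = 1.5, r_7 = 2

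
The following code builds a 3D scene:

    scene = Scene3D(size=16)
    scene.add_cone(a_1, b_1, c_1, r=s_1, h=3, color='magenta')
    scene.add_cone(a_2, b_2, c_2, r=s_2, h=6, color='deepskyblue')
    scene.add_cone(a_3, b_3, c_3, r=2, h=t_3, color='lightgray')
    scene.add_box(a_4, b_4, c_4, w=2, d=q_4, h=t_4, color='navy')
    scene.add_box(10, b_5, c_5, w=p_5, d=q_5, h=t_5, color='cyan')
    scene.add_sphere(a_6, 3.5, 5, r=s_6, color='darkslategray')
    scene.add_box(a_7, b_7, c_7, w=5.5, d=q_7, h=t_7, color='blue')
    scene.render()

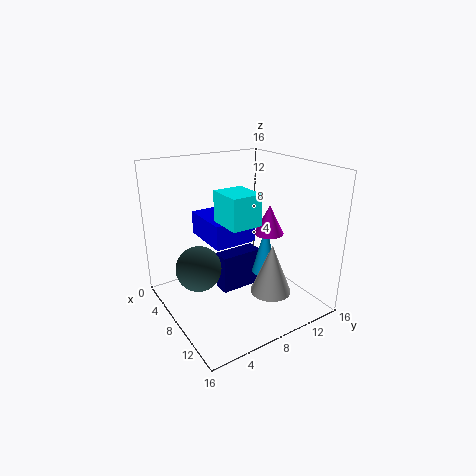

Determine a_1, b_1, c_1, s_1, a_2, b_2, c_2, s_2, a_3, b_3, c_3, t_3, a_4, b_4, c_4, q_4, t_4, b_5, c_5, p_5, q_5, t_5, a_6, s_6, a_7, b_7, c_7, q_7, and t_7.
a_1 = 11.5; b_1 = 9.5; c_1 = 9.5; s_1 = 1.5; a_2 = 8.5; b_2 = 11.5; c_2 = 3; s_2 = 1.5; a_3 = 14; b_3 = 8; c_3 = 4.5; t_3 = 5; a_4 = 5.5; b_4 = 6.5; c_4 = 1; q_4 = 5; t_4 = 4.5; b_5 = 4; c_5 = 11.5; p_5 = 3.5; q_5 = 3; t_5 = 3; a_6 = 7; s_6 = 2.5; a_7 = 5; b_7 = 4; c_7 = 8.5; q_7 = 4.5; t_7 = 2.5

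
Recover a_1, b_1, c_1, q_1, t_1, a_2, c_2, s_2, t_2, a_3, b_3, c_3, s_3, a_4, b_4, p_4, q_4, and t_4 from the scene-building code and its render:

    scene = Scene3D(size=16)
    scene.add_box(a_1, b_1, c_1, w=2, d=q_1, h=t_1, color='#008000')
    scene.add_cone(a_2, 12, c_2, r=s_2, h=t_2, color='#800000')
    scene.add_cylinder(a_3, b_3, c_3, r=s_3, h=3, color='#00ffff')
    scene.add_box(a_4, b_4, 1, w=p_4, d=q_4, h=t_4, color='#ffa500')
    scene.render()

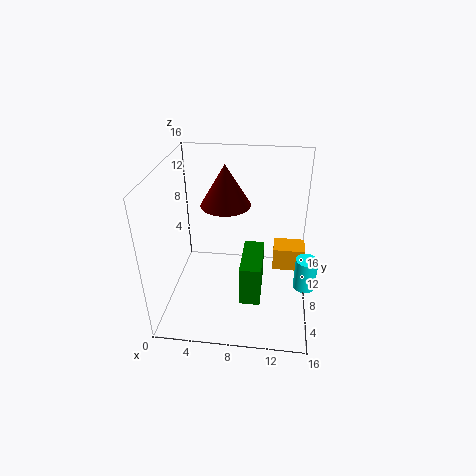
a_1 = 9
b_1 = 1
c_1 = 5
q_1 = 5
t_1 = 4
a_2 = 6
c_2 = 10
s_2 = 3
t_2 = 5
a_3 = 15
b_3 = 2
c_3 = 7
s_3 = 1
a_4 = 12
b_4 = 12
p_4 = 4
q_4 = 3
t_4 = 3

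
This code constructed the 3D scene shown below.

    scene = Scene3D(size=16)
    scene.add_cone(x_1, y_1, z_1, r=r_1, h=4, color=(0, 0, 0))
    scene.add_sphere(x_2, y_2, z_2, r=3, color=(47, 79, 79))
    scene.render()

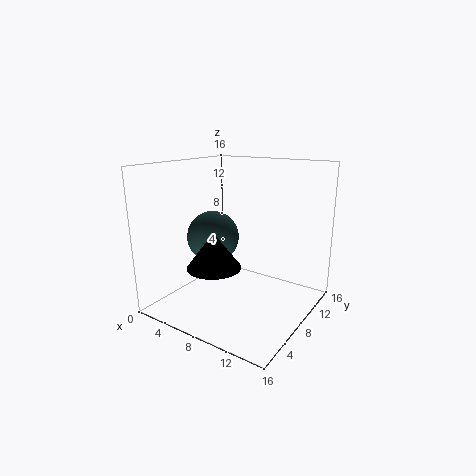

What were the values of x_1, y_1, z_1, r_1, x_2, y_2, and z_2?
x_1 = 6.5, y_1 = 5.5, z_1 = 5, r_1 = 3, x_2 = 4.5, y_2 = 8, z_2 = 7.5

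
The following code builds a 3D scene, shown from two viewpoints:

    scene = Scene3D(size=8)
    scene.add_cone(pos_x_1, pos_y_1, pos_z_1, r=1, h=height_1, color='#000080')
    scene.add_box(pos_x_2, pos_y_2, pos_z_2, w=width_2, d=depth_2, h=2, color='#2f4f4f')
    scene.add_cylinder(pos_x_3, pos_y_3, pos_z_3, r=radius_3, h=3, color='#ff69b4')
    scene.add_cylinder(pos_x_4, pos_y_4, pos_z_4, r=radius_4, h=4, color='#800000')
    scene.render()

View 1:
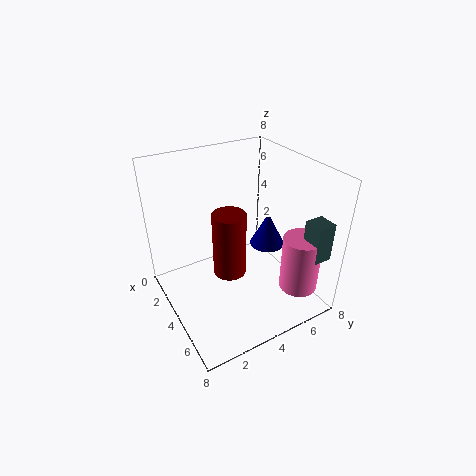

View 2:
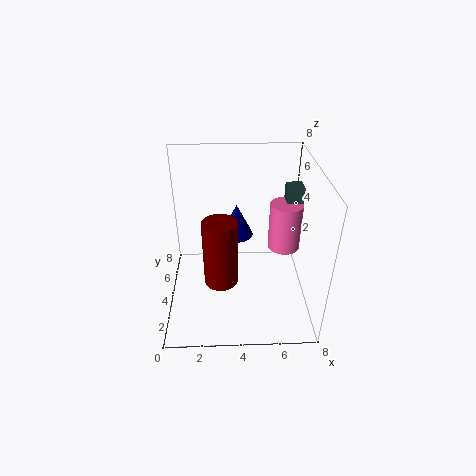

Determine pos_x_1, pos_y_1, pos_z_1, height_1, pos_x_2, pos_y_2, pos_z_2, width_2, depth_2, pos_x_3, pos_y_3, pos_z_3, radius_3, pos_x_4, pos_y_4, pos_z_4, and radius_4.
pos_x_1 = 4, pos_y_1 = 6, pos_z_1 = 3, height_1 = 2, pos_x_2 = 7, pos_y_2 = 6, pos_z_2 = 4, width_2 = 1, depth_2 = 1, pos_x_3 = 7, pos_y_3 = 6, pos_z_3 = 2, radius_3 = 1, pos_x_4 = 3, pos_y_4 = 4, pos_z_4 = 1, radius_4 = 1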